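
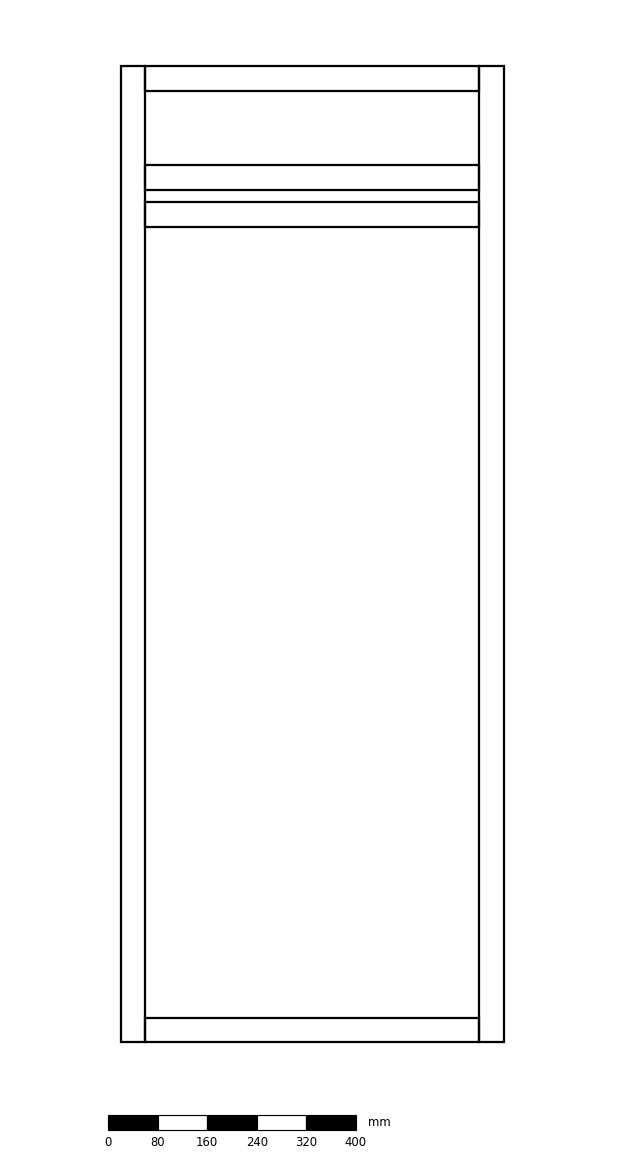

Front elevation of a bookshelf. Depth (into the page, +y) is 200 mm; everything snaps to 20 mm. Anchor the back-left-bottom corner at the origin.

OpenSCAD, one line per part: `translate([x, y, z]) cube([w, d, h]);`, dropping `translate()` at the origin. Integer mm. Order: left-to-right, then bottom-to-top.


cube([40, 200, 1580]);
translate([40, 0, 0]) cube([540, 200, 40]);
translate([40, 0, 1320]) cube([540, 200, 40]);
translate([40, 0, 1380]) cube([540, 200, 40]);
translate([40, 0, 1540]) cube([540, 200, 40]);
translate([580, 0, 0]) cube([40, 200, 1580]);


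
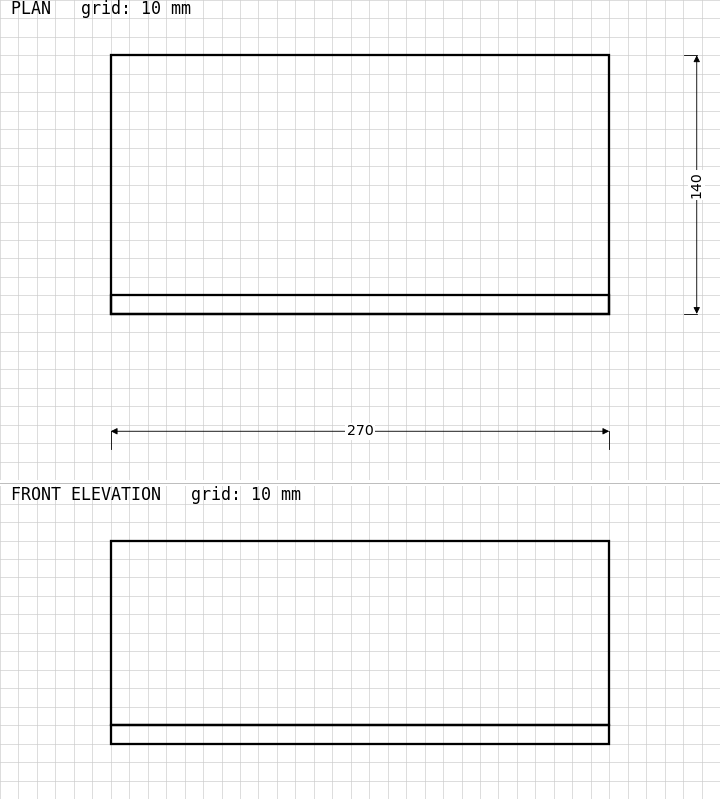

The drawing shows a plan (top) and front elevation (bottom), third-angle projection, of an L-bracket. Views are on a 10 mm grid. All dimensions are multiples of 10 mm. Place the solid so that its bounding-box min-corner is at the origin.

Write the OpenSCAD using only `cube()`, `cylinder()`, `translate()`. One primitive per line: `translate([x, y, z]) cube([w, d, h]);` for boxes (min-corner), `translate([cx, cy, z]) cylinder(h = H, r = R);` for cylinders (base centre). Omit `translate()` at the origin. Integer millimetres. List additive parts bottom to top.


cube([270, 140, 10]);
translate([0, 0, 10]) cube([270, 10, 100]);


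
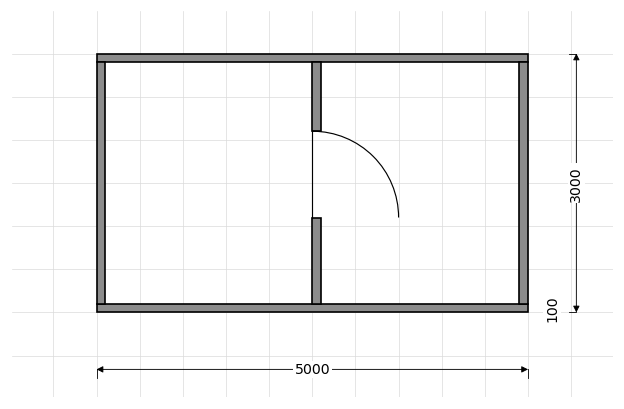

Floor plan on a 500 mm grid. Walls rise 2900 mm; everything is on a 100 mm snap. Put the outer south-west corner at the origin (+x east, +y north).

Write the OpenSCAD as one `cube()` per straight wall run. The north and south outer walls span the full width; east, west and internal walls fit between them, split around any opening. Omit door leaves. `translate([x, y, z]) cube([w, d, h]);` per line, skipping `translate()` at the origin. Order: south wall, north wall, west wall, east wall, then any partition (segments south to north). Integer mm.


cube([5000, 100, 2900]);
translate([0, 2900, 0]) cube([5000, 100, 2900]);
translate([0, 100, 0]) cube([100, 2800, 2900]);
translate([4900, 100, 0]) cube([100, 2800, 2900]);
translate([2500, 100, 0]) cube([100, 1000, 2900]);
translate([2500, 2100, 0]) cube([100, 800, 2900]);


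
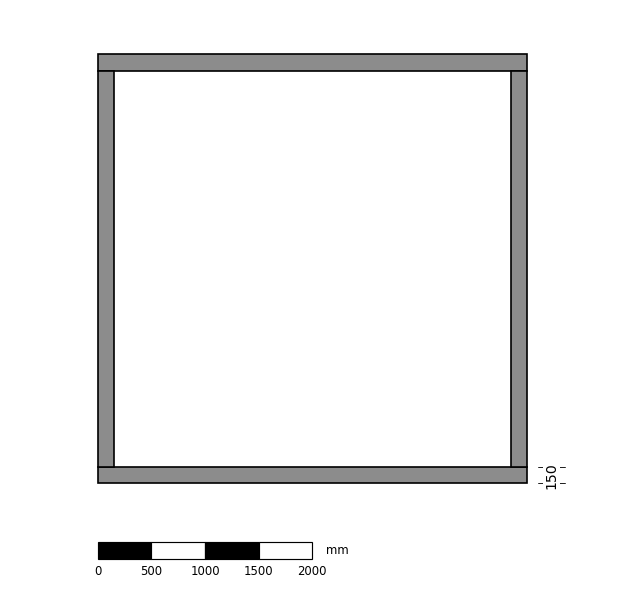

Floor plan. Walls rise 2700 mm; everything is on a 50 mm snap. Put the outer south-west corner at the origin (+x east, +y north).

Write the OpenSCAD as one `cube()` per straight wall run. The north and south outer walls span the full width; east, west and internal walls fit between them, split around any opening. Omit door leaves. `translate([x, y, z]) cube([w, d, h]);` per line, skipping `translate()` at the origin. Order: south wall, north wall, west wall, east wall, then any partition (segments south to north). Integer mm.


cube([4000, 150, 2700]);
translate([0, 3850, 0]) cube([4000, 150, 2700]);
translate([0, 150, 0]) cube([150, 3700, 2700]);
translate([3850, 150, 0]) cube([150, 3700, 2700]);


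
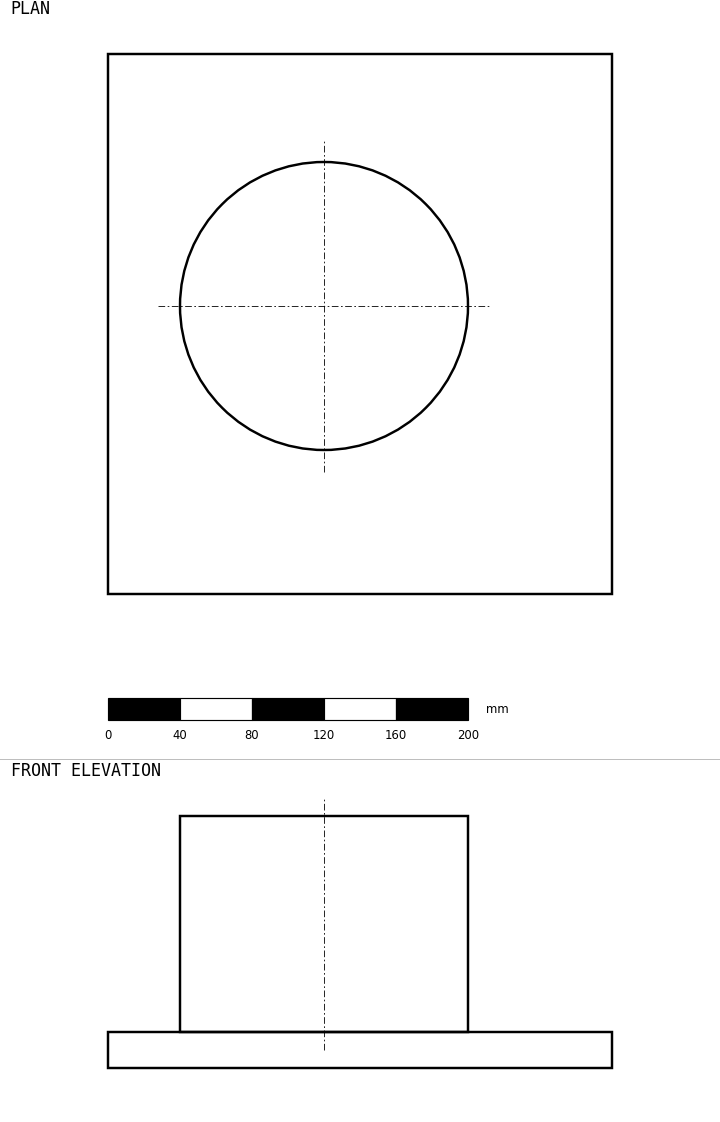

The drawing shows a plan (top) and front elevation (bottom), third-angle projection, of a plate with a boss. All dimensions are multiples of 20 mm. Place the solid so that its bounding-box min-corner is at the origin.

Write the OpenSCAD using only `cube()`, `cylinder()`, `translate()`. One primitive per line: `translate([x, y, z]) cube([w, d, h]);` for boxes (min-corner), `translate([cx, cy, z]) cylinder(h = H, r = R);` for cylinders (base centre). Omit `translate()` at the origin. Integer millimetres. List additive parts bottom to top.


cube([280, 300, 20]);
translate([120, 160, 20]) cylinder(h = 120, r = 80);


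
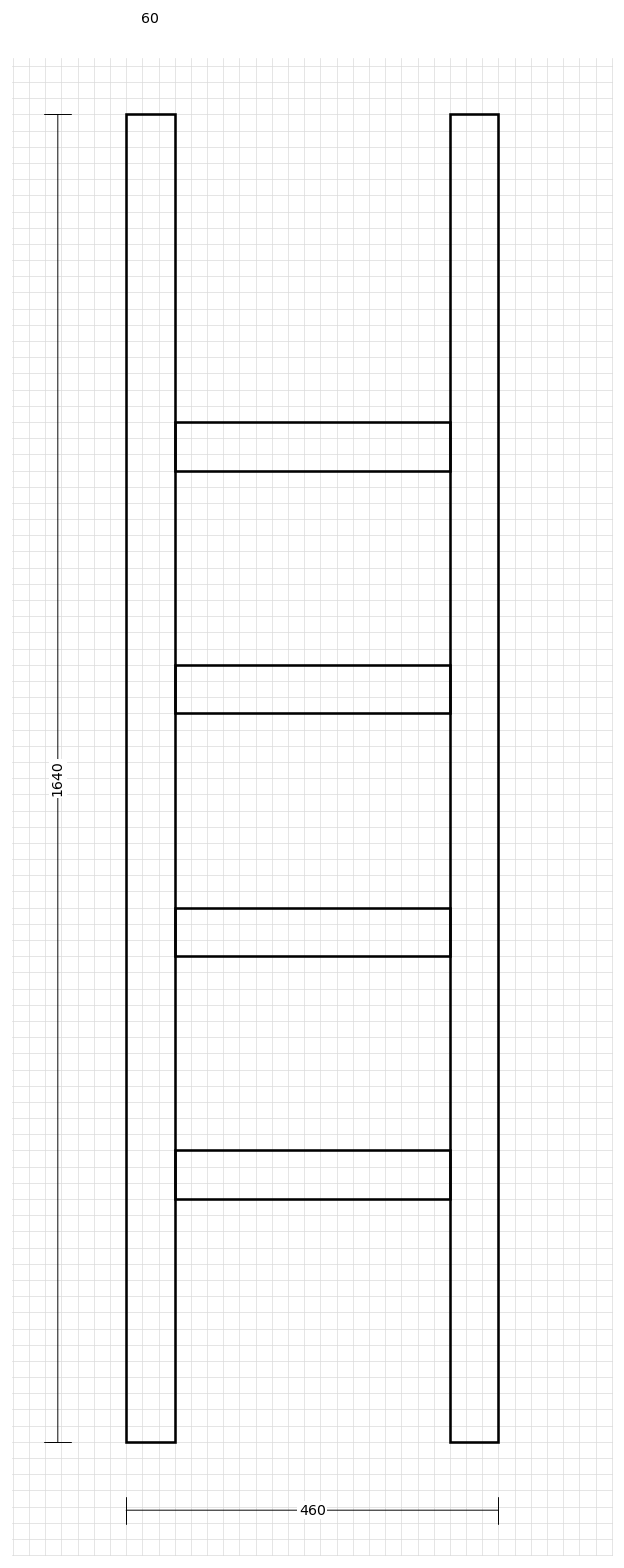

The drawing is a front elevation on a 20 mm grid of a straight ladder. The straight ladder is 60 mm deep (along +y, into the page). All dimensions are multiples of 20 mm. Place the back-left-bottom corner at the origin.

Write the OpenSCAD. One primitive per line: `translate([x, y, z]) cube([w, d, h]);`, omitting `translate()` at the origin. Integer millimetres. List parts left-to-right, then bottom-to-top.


cube([60, 60, 1640]);
translate([60, 0, 300]) cube([340, 60, 60]);
translate([60, 0, 600]) cube([340, 60, 60]);
translate([60, 0, 900]) cube([340, 60, 60]);
translate([60, 0, 1200]) cube([340, 60, 60]);
translate([400, 0, 0]) cube([60, 60, 1640]);


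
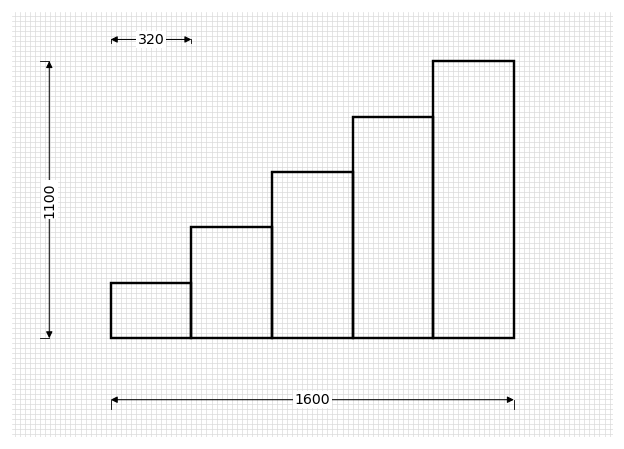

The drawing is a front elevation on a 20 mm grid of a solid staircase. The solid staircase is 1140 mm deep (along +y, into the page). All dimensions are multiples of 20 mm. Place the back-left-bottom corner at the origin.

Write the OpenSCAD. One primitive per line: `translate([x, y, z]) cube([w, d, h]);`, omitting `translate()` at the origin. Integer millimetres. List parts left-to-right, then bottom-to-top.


cube([320, 1140, 220]);
translate([320, 0, 0]) cube([320, 1140, 440]);
translate([640, 0, 0]) cube([320, 1140, 660]);
translate([960, 0, 0]) cube([320, 1140, 880]);
translate([1280, 0, 0]) cube([320, 1140, 1100]);


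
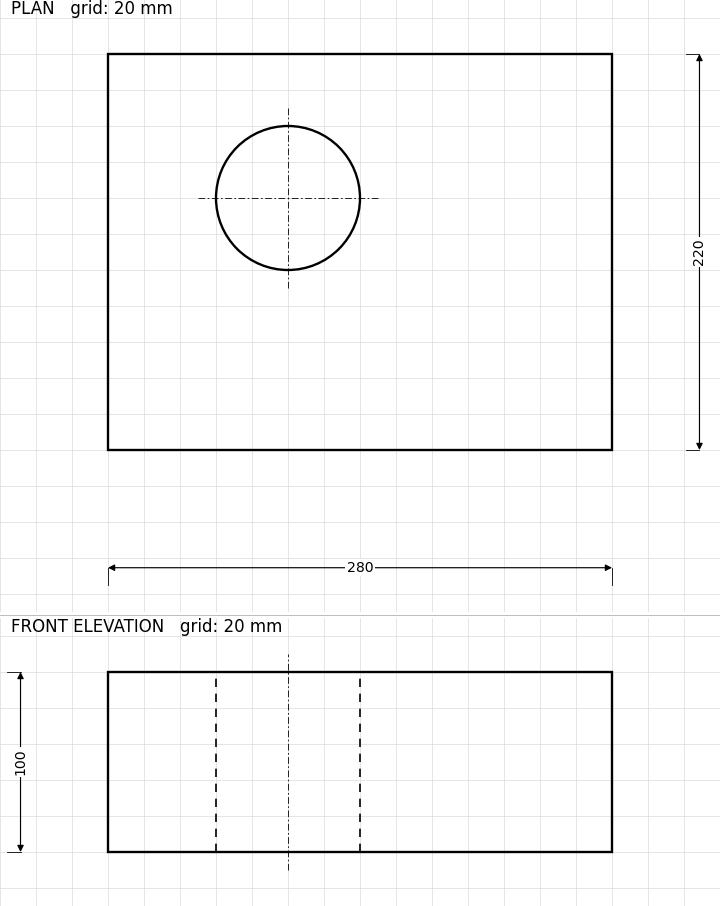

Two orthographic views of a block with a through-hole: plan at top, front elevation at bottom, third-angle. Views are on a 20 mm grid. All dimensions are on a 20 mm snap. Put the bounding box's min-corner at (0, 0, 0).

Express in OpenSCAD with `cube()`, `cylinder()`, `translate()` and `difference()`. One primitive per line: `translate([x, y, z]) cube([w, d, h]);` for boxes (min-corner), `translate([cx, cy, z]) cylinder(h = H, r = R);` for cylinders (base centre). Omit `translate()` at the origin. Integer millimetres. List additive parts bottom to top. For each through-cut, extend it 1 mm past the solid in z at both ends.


difference() {
  cube([280, 220, 100]);
  translate([100, 140, -1]) cylinder(h = 102, r = 40);
}


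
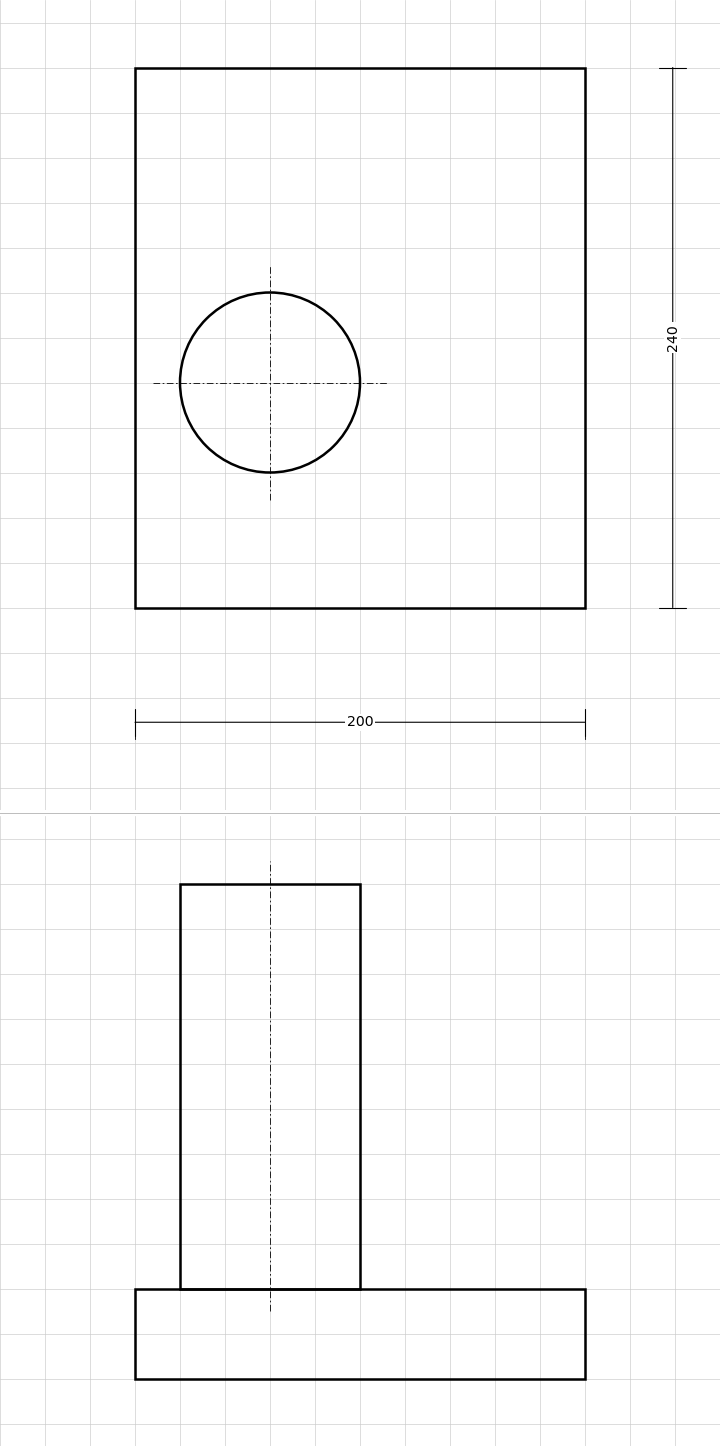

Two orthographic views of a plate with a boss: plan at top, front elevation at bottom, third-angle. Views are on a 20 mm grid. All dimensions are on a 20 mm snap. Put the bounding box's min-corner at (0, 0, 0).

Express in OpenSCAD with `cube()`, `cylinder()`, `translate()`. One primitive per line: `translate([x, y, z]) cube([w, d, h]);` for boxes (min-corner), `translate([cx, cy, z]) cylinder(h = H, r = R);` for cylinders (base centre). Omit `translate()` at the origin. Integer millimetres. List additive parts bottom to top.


cube([200, 240, 40]);
translate([60, 100, 40]) cylinder(h = 180, r = 40);


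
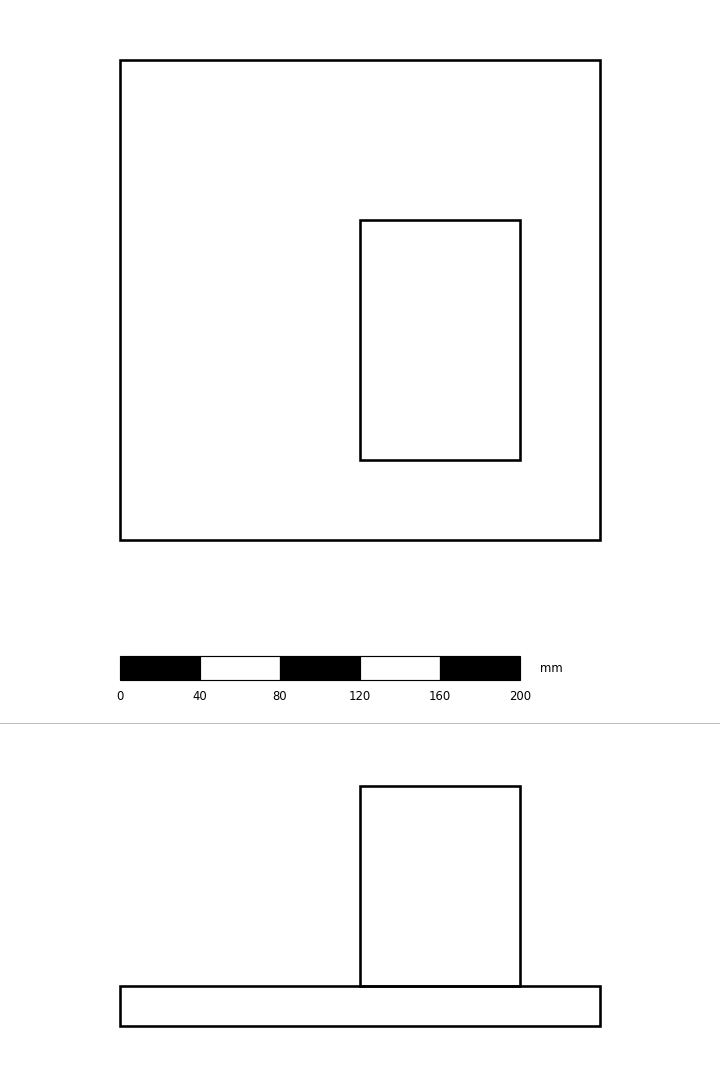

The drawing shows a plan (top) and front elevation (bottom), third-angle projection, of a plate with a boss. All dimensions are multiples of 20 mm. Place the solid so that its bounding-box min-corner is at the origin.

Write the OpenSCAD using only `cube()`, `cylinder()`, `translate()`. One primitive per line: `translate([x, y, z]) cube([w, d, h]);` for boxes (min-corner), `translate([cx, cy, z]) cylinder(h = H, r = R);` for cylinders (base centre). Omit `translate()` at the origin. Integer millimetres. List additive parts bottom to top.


cube([240, 240, 20]);
translate([120, 40, 20]) cube([80, 120, 100]);


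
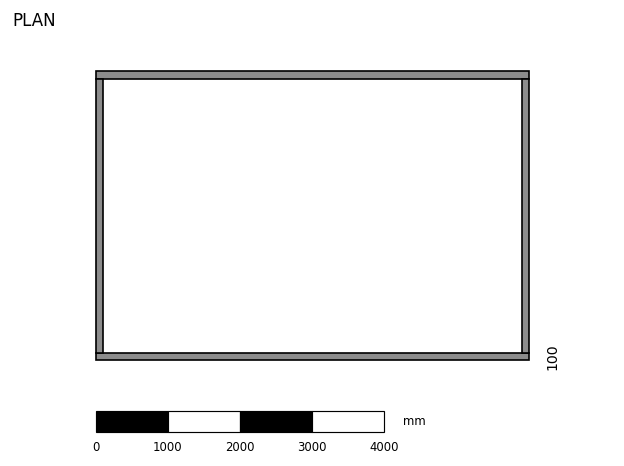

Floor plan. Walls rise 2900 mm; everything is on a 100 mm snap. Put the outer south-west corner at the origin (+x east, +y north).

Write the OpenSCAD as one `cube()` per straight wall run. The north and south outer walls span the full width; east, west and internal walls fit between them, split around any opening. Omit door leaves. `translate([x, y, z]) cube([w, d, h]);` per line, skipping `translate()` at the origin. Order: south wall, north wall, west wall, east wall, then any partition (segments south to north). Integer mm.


cube([6000, 100, 2900]);
translate([0, 3900, 0]) cube([6000, 100, 2900]);
translate([0, 100, 0]) cube([100, 3800, 2900]);
translate([5900, 100, 0]) cube([100, 3800, 2900]);


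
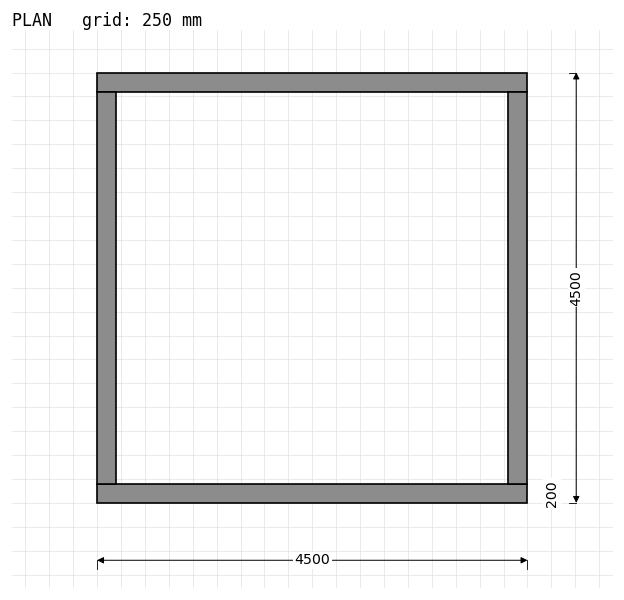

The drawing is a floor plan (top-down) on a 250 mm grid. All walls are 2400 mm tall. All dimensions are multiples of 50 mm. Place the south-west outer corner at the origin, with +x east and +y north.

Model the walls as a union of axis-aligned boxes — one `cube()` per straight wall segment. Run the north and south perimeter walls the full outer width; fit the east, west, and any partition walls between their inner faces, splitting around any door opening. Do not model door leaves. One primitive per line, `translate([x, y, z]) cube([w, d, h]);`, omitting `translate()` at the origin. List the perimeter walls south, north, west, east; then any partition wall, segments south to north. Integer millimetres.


cube([4500, 200, 2400]);
translate([0, 4300, 0]) cube([4500, 200, 2400]);
translate([0, 200, 0]) cube([200, 4100, 2400]);
translate([4300, 200, 0]) cube([200, 4100, 2400]);


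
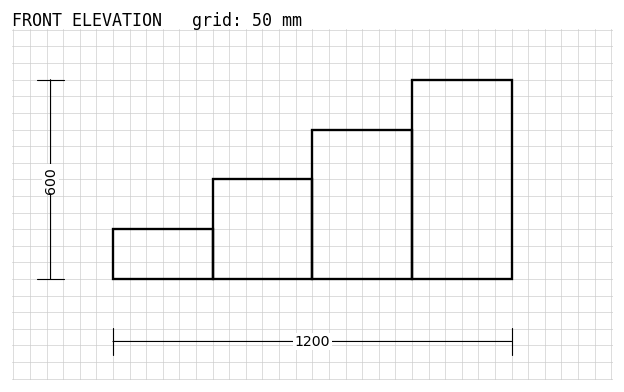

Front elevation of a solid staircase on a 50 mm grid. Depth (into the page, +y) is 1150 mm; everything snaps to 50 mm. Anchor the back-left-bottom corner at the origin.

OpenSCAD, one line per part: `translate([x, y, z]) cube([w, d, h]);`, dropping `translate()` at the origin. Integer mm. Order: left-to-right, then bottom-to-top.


cube([300, 1150, 150]);
translate([300, 0, 0]) cube([300, 1150, 300]);
translate([600, 0, 0]) cube([300, 1150, 450]);
translate([900, 0, 0]) cube([300, 1150, 600]);


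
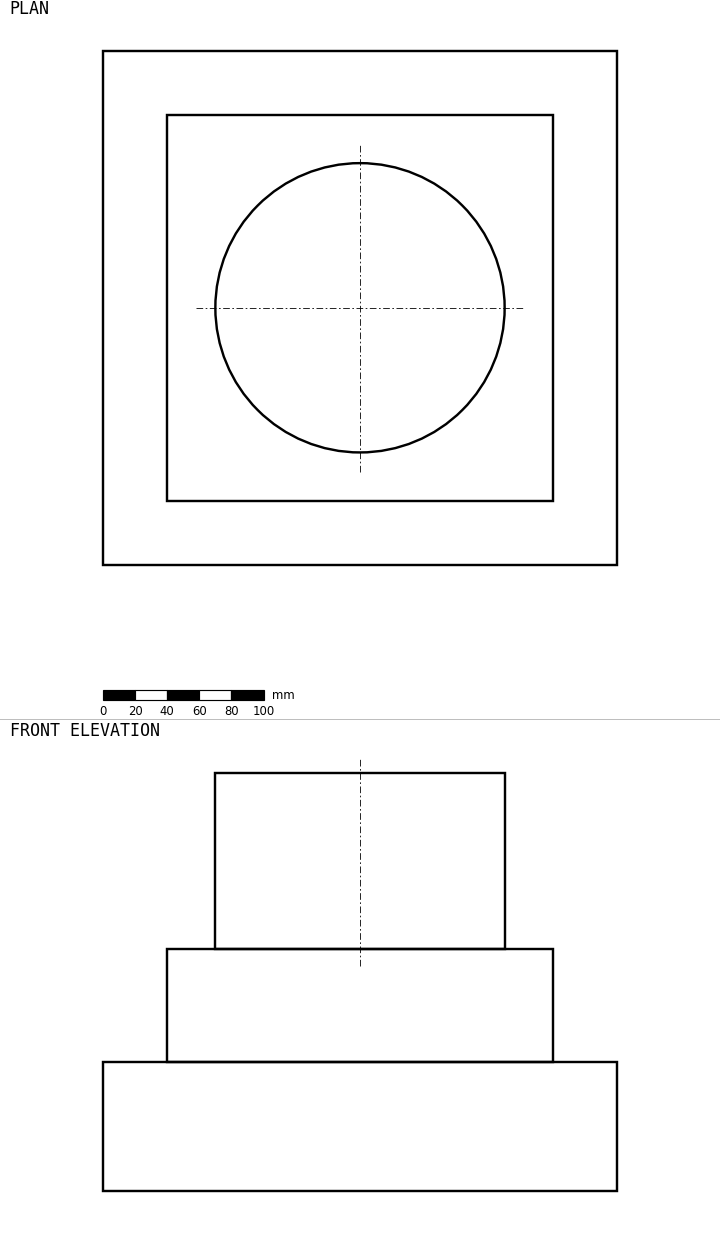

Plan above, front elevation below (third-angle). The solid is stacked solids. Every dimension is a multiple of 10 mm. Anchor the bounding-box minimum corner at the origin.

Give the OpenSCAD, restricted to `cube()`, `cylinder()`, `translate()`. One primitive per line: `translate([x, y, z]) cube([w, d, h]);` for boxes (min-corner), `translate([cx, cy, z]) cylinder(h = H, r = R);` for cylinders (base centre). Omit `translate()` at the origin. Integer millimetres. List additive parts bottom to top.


cube([320, 320, 80]);
translate([40, 40, 80]) cube([240, 240, 70]);
translate([160, 160, 150]) cylinder(h = 110, r = 90);


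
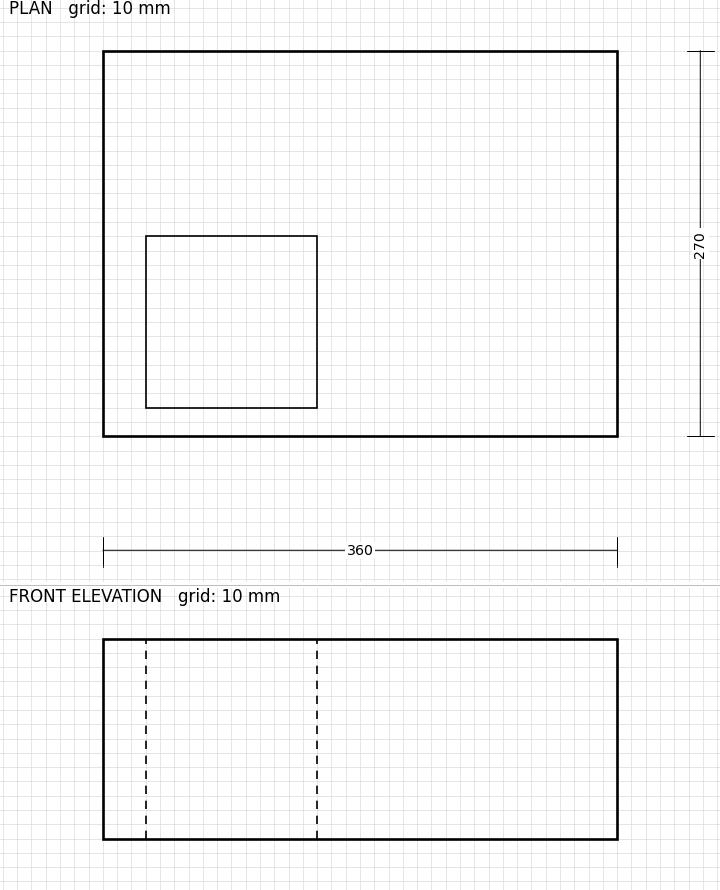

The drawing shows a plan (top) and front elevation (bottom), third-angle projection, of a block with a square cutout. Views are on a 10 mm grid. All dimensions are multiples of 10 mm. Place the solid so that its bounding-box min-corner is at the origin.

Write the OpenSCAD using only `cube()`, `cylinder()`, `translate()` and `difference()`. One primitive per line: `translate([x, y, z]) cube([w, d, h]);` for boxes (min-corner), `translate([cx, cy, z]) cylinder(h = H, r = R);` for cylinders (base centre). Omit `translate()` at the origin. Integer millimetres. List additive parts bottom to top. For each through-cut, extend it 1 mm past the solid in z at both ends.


difference() {
  cube([360, 270, 140]);
  translate([30, 20, -1]) cube([120, 120, 142]);
}


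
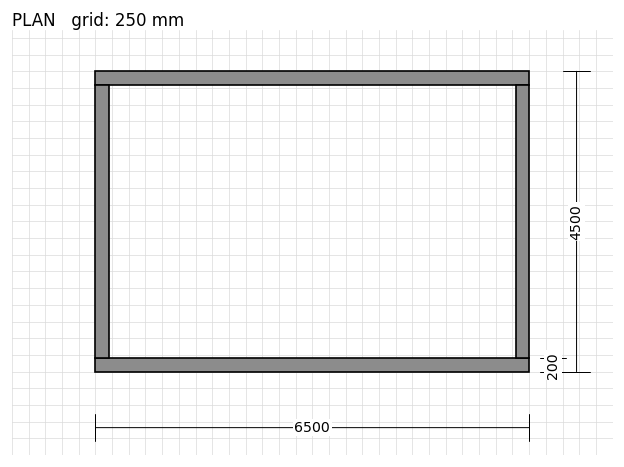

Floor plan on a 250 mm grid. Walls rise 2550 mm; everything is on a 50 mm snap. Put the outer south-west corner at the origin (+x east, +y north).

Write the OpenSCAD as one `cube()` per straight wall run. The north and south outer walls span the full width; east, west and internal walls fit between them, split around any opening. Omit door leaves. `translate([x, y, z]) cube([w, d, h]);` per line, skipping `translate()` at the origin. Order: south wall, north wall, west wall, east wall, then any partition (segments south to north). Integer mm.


cube([6500, 200, 2550]);
translate([0, 4300, 0]) cube([6500, 200, 2550]);
translate([0, 200, 0]) cube([200, 4100, 2550]);
translate([6300, 200, 0]) cube([200, 4100, 2550]);


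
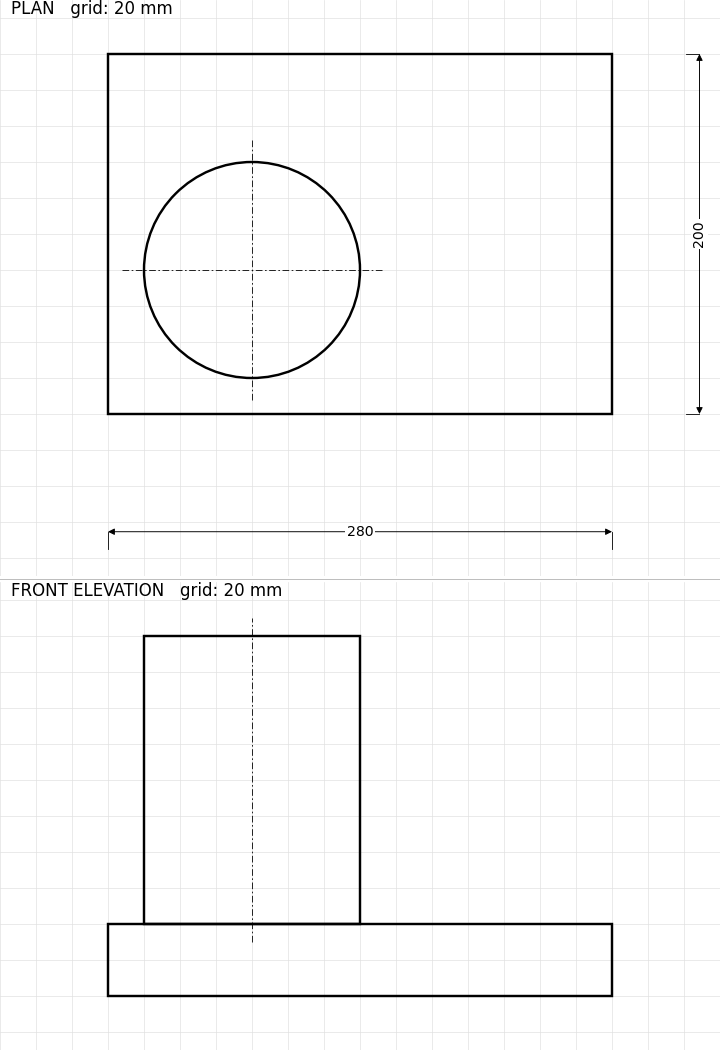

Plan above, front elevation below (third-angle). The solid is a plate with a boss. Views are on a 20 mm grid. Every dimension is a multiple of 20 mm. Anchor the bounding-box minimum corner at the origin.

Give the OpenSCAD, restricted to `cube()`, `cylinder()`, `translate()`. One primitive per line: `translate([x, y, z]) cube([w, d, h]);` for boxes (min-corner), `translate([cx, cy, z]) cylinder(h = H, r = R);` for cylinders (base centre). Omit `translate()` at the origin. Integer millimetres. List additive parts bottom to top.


cube([280, 200, 40]);
translate([80, 80, 40]) cylinder(h = 160, r = 60);


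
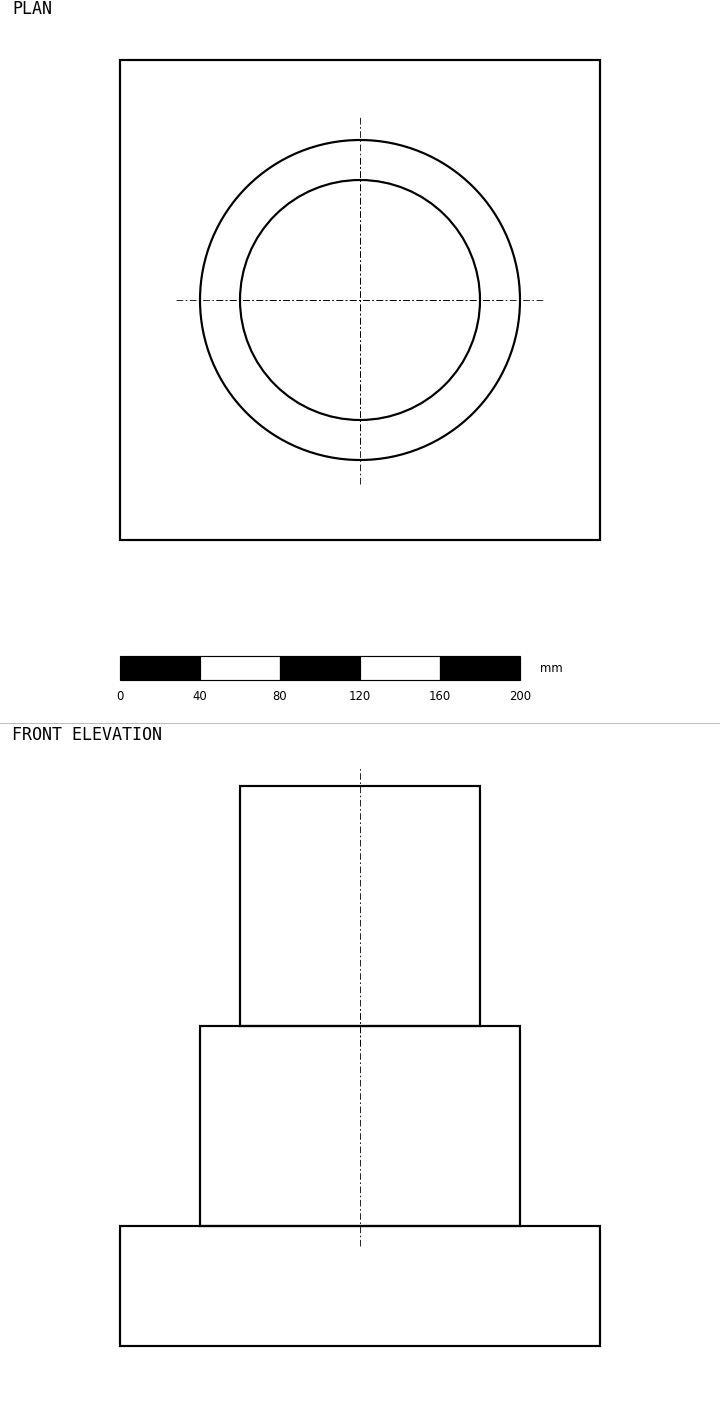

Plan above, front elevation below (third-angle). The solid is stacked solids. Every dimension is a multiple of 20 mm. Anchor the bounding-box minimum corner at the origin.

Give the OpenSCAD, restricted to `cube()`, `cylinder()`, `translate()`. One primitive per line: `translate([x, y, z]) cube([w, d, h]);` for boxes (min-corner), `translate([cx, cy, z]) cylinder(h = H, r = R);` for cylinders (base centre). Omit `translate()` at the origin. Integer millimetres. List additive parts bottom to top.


cube([240, 240, 60]);
translate([120, 120, 60]) cylinder(h = 100, r = 80);
translate([120, 120, 160]) cylinder(h = 120, r = 60);


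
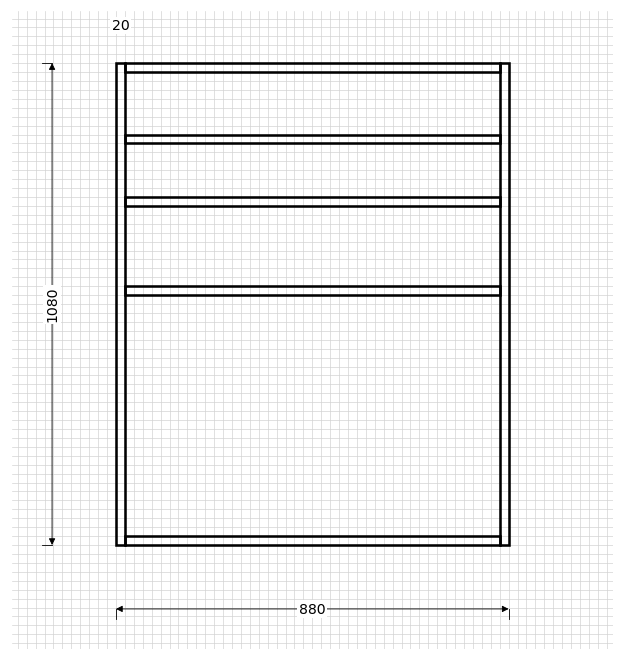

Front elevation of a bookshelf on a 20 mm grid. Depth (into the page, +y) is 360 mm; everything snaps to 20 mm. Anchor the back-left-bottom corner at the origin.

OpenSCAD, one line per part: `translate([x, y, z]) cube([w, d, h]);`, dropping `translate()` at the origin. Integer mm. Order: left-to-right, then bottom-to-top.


cube([20, 360, 1080]);
translate([20, 0, 0]) cube([840, 360, 20]);
translate([20, 0, 560]) cube([840, 360, 20]);
translate([20, 0, 760]) cube([840, 360, 20]);
translate([20, 0, 900]) cube([840, 360, 20]);
translate([20, 0, 1060]) cube([840, 360, 20]);
translate([860, 0, 0]) cube([20, 360, 1080]);


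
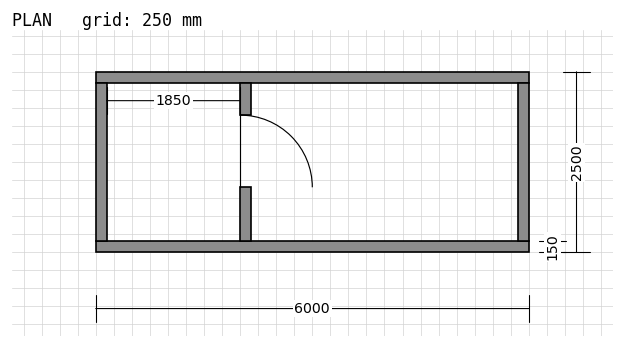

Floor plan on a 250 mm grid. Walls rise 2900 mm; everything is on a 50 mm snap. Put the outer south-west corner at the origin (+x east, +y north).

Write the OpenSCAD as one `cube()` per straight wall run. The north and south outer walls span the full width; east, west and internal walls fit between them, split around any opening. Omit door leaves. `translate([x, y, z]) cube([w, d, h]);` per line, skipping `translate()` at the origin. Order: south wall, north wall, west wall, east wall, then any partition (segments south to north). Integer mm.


cube([6000, 150, 2900]);
translate([0, 2350, 0]) cube([6000, 150, 2900]);
translate([0, 150, 0]) cube([150, 2200, 2900]);
translate([5850, 150, 0]) cube([150, 2200, 2900]);
translate([2000, 150, 0]) cube([150, 750, 2900]);
translate([2000, 1900, 0]) cube([150, 450, 2900]);


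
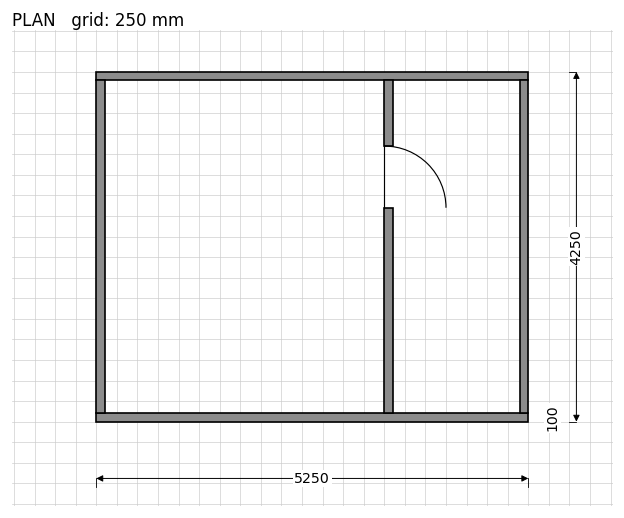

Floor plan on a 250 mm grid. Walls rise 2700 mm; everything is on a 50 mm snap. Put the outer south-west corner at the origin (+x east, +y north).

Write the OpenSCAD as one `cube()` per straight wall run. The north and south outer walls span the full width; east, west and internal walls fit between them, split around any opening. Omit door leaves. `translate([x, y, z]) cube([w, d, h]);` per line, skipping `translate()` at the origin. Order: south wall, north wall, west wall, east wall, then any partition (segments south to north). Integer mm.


cube([5250, 100, 2700]);
translate([0, 4150, 0]) cube([5250, 100, 2700]);
translate([0, 100, 0]) cube([100, 4050, 2700]);
translate([5150, 100, 0]) cube([100, 4050, 2700]);
translate([3500, 100, 0]) cube([100, 2500, 2700]);
translate([3500, 3350, 0]) cube([100, 800, 2700]);


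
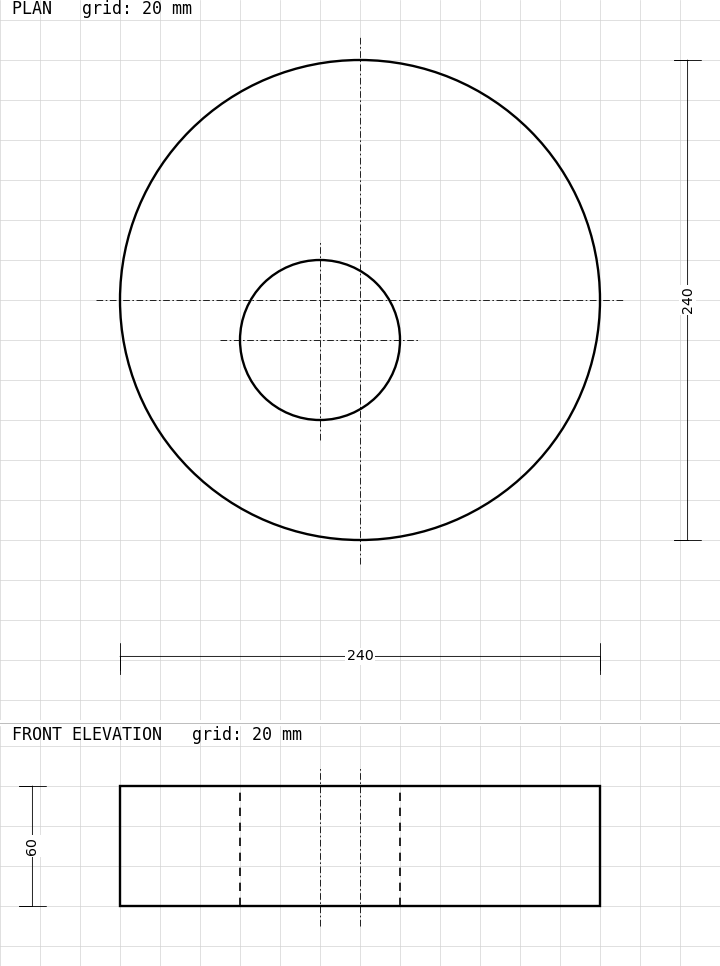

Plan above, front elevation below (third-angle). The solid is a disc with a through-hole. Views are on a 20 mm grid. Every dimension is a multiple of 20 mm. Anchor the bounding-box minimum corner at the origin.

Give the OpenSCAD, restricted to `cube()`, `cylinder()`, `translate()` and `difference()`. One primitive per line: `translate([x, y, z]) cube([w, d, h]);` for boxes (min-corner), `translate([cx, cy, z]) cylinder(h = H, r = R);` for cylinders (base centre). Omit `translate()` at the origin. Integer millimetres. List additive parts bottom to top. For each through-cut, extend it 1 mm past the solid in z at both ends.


difference() {
  translate([120, 120, 0]) cylinder(h = 60, r = 120);
  translate([100, 100, -1]) cylinder(h = 62, r = 40);
}


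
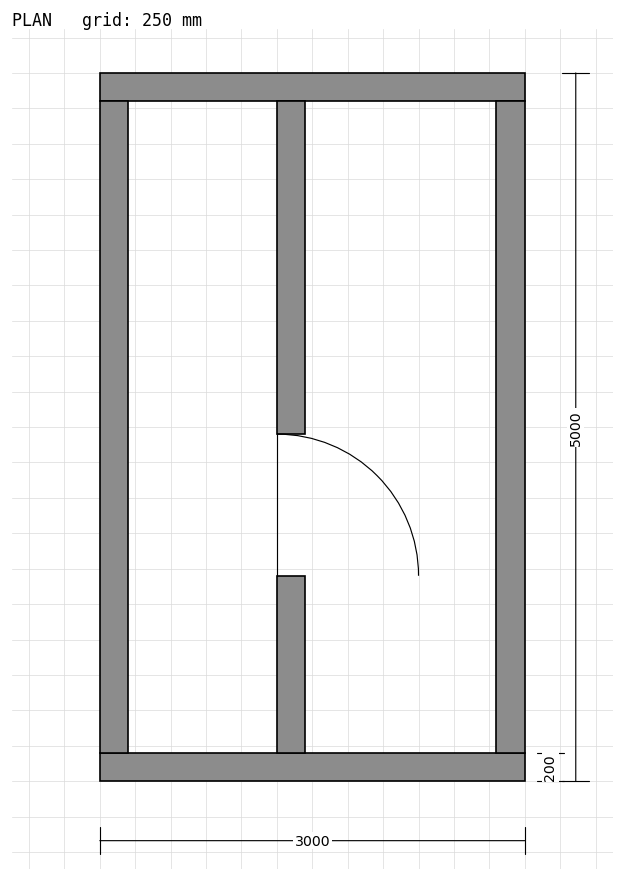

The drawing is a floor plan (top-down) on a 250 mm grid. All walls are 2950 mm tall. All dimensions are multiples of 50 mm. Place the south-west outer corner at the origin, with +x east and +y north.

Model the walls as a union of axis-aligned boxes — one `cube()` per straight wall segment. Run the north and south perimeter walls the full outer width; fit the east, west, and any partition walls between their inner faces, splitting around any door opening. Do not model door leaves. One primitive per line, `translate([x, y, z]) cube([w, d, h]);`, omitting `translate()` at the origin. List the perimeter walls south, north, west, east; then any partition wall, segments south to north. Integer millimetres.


cube([3000, 200, 2950]);
translate([0, 4800, 0]) cube([3000, 200, 2950]);
translate([0, 200, 0]) cube([200, 4600, 2950]);
translate([2800, 200, 0]) cube([200, 4600, 2950]);
translate([1250, 200, 0]) cube([200, 1250, 2950]);
translate([1250, 2450, 0]) cube([200, 2350, 2950]);


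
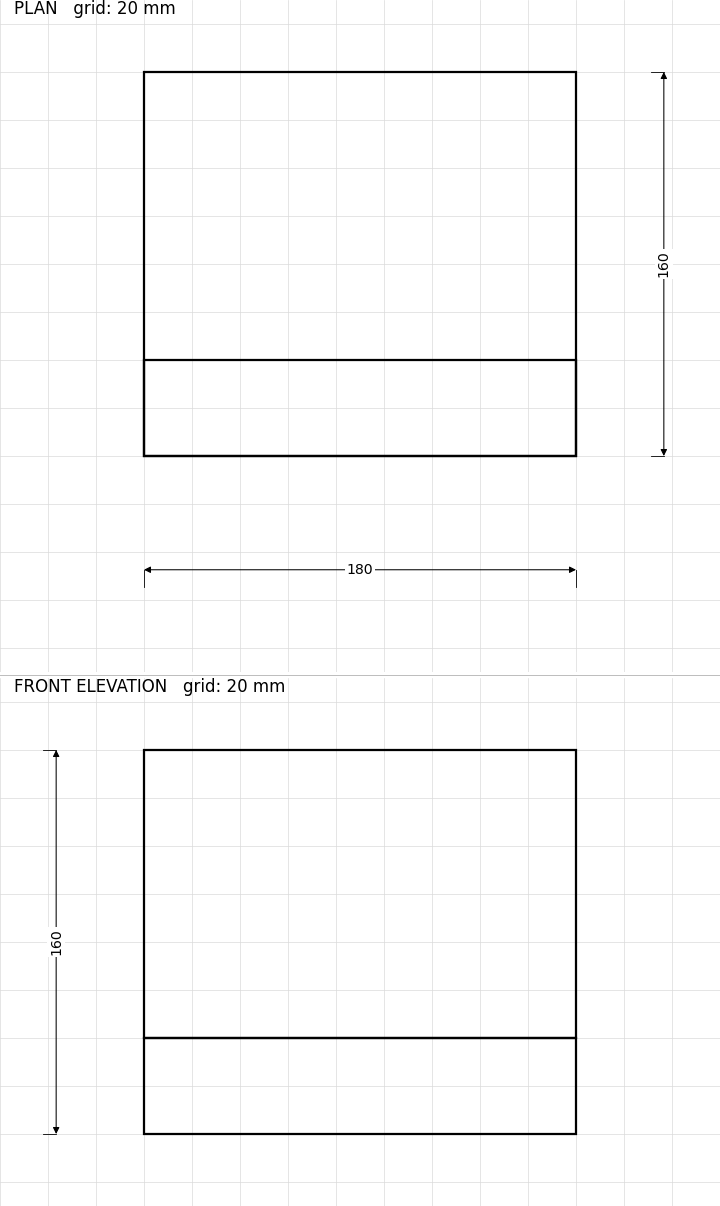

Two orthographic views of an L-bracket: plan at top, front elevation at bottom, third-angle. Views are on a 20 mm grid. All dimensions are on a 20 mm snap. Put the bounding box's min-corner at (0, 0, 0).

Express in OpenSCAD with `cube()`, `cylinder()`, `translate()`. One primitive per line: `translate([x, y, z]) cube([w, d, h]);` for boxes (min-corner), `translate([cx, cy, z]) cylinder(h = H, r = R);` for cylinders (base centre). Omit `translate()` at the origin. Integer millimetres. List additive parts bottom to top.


cube([180, 160, 40]);
translate([0, 0, 40]) cube([180, 40, 120]);


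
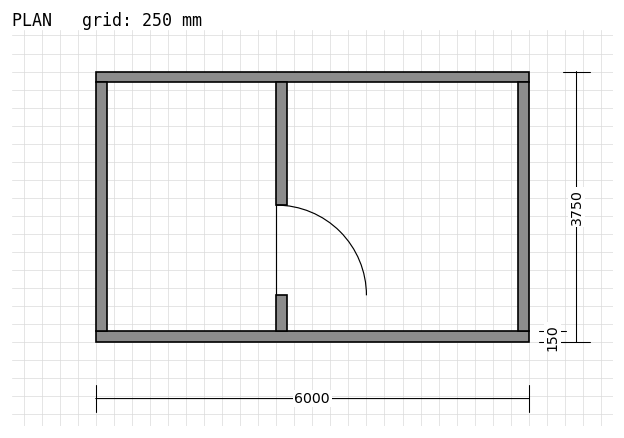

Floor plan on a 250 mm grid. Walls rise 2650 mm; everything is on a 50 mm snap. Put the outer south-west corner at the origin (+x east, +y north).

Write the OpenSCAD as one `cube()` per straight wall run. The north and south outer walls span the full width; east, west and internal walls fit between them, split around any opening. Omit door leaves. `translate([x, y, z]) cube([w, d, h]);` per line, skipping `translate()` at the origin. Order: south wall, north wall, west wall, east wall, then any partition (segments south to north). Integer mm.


cube([6000, 150, 2650]);
translate([0, 3600, 0]) cube([6000, 150, 2650]);
translate([0, 150, 0]) cube([150, 3450, 2650]);
translate([5850, 150, 0]) cube([150, 3450, 2650]);
translate([2500, 150, 0]) cube([150, 500, 2650]);
translate([2500, 1900, 0]) cube([150, 1700, 2650]);


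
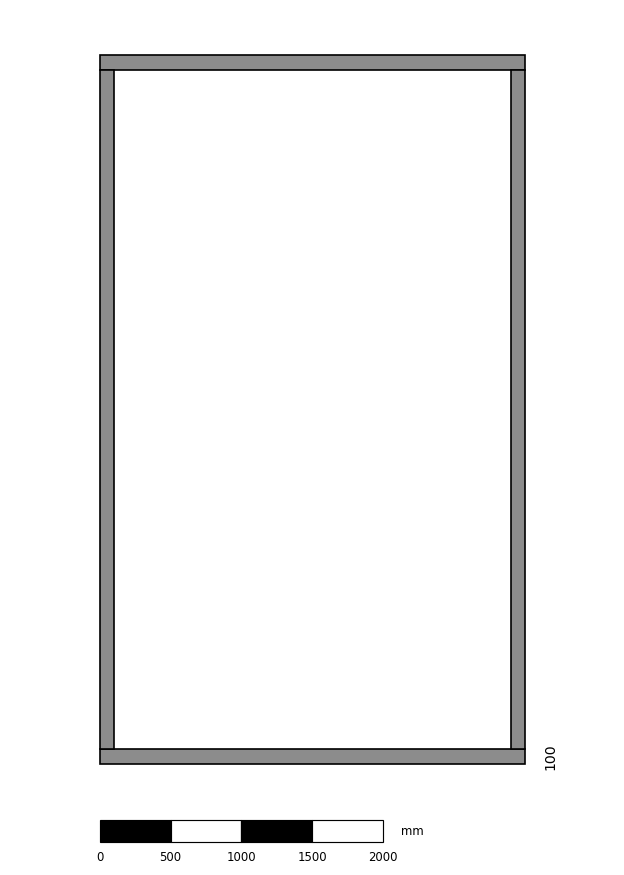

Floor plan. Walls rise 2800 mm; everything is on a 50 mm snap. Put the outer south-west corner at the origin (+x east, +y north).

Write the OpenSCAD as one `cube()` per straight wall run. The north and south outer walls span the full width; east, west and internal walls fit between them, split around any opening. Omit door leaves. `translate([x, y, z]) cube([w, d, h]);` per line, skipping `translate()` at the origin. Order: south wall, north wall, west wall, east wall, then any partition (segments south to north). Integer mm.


cube([3000, 100, 2800]);
translate([0, 4900, 0]) cube([3000, 100, 2800]);
translate([0, 100, 0]) cube([100, 4800, 2800]);
translate([2900, 100, 0]) cube([100, 4800, 2800]);


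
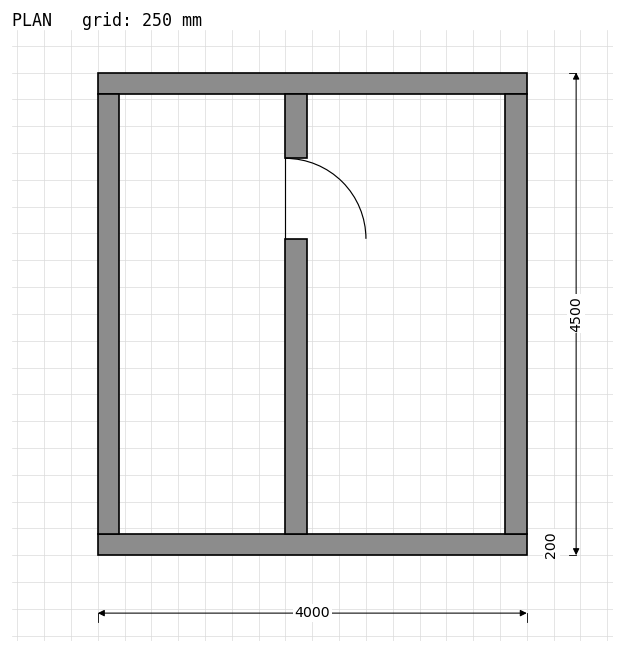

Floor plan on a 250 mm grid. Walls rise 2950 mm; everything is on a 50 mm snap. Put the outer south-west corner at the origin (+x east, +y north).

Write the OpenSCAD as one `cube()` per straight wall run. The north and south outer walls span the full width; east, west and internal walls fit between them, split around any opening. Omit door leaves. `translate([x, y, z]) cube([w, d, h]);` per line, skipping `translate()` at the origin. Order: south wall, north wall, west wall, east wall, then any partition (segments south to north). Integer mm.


cube([4000, 200, 2950]);
translate([0, 4300, 0]) cube([4000, 200, 2950]);
translate([0, 200, 0]) cube([200, 4100, 2950]);
translate([3800, 200, 0]) cube([200, 4100, 2950]);
translate([1750, 200, 0]) cube([200, 2750, 2950]);
translate([1750, 3700, 0]) cube([200, 600, 2950]);


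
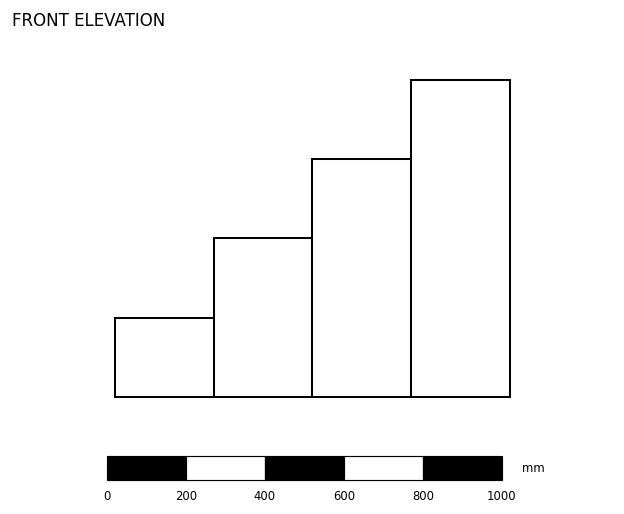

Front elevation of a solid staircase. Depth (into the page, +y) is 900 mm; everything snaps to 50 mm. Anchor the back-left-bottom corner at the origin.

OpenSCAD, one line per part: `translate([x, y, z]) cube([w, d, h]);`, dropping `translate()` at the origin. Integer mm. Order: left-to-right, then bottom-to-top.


cube([250, 900, 200]);
translate([250, 0, 0]) cube([250, 900, 400]);
translate([500, 0, 0]) cube([250, 900, 600]);
translate([750, 0, 0]) cube([250, 900, 800]);


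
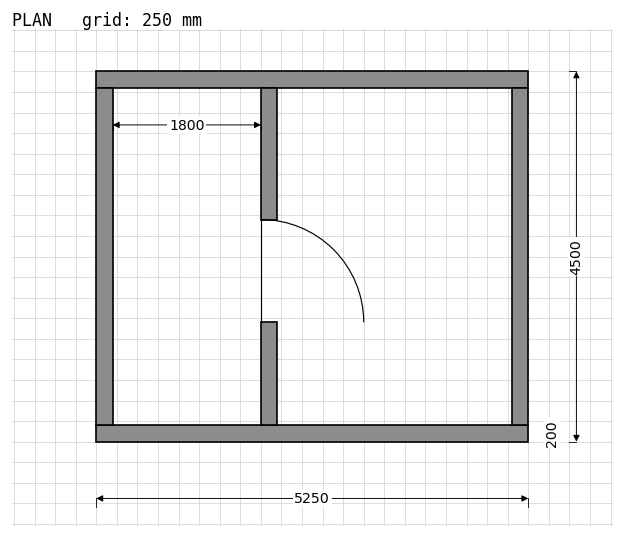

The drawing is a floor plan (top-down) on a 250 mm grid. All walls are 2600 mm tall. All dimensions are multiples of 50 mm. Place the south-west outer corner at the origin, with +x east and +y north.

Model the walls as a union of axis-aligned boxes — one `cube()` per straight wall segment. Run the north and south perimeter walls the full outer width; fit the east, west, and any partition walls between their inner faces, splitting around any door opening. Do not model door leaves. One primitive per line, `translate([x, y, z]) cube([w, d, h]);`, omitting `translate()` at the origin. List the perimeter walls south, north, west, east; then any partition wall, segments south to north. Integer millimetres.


cube([5250, 200, 2600]);
translate([0, 4300, 0]) cube([5250, 200, 2600]);
translate([0, 200, 0]) cube([200, 4100, 2600]);
translate([5050, 200, 0]) cube([200, 4100, 2600]);
translate([2000, 200, 0]) cube([200, 1250, 2600]);
translate([2000, 2700, 0]) cube([200, 1600, 2600]);


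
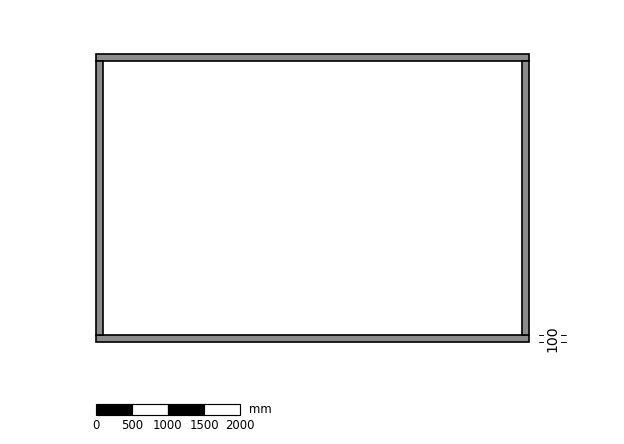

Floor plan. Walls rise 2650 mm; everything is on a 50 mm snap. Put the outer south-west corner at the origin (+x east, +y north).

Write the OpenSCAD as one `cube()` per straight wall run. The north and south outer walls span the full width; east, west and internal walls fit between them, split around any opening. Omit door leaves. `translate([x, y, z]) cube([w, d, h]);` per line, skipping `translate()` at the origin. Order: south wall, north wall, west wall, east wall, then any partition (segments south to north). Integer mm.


cube([6000, 100, 2650]);
translate([0, 3900, 0]) cube([6000, 100, 2650]);
translate([0, 100, 0]) cube([100, 3800, 2650]);
translate([5900, 100, 0]) cube([100, 3800, 2650]);


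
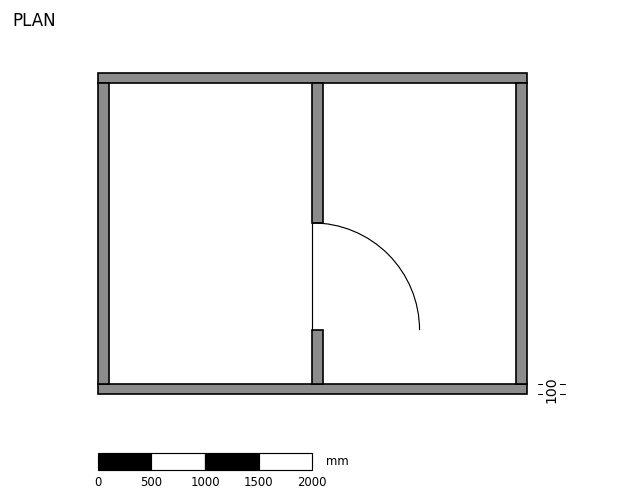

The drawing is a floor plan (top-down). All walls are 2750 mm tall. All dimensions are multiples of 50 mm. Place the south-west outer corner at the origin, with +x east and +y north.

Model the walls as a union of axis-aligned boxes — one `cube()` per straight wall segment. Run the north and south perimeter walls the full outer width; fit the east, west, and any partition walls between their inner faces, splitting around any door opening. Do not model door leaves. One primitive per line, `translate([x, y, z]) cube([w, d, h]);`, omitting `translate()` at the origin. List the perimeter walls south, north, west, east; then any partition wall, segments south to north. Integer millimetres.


cube([4000, 100, 2750]);
translate([0, 2900, 0]) cube([4000, 100, 2750]);
translate([0, 100, 0]) cube([100, 2800, 2750]);
translate([3900, 100, 0]) cube([100, 2800, 2750]);
translate([2000, 100, 0]) cube([100, 500, 2750]);
translate([2000, 1600, 0]) cube([100, 1300, 2750]);


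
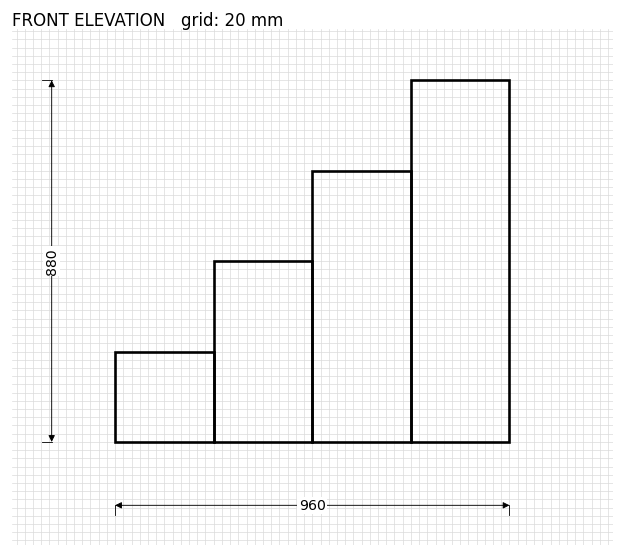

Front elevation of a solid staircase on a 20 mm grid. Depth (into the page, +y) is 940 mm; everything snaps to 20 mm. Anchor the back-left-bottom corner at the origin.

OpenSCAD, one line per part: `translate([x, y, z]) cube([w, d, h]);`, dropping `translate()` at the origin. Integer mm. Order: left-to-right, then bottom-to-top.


cube([240, 940, 220]);
translate([240, 0, 0]) cube([240, 940, 440]);
translate([480, 0, 0]) cube([240, 940, 660]);
translate([720, 0, 0]) cube([240, 940, 880]);


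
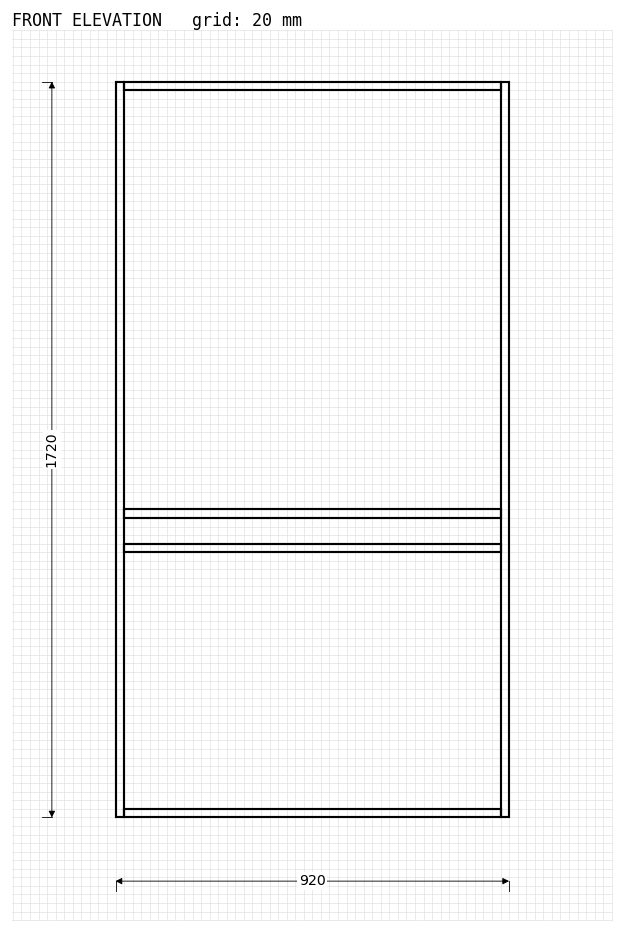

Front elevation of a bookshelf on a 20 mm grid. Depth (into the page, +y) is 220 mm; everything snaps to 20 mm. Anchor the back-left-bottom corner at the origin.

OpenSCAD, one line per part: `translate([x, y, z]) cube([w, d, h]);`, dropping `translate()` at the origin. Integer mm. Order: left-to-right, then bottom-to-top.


cube([20, 220, 1720]);
translate([20, 0, 0]) cube([880, 220, 20]);
translate([20, 0, 620]) cube([880, 220, 20]);
translate([20, 0, 700]) cube([880, 220, 20]);
translate([20, 0, 1700]) cube([880, 220, 20]);
translate([900, 0, 0]) cube([20, 220, 1720]);


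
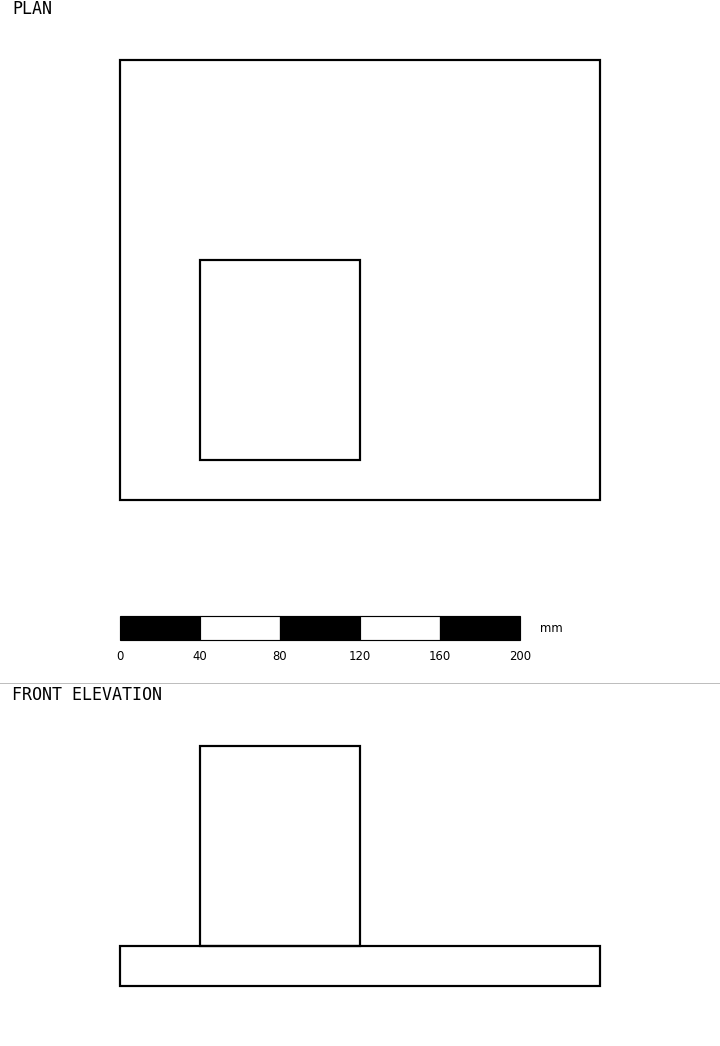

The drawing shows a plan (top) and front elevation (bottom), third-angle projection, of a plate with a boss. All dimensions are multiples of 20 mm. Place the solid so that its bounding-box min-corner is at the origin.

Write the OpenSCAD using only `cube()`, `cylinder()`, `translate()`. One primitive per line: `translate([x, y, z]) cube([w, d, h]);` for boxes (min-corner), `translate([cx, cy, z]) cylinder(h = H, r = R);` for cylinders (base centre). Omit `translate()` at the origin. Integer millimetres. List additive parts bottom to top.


cube([240, 220, 20]);
translate([40, 20, 20]) cube([80, 100, 100]);


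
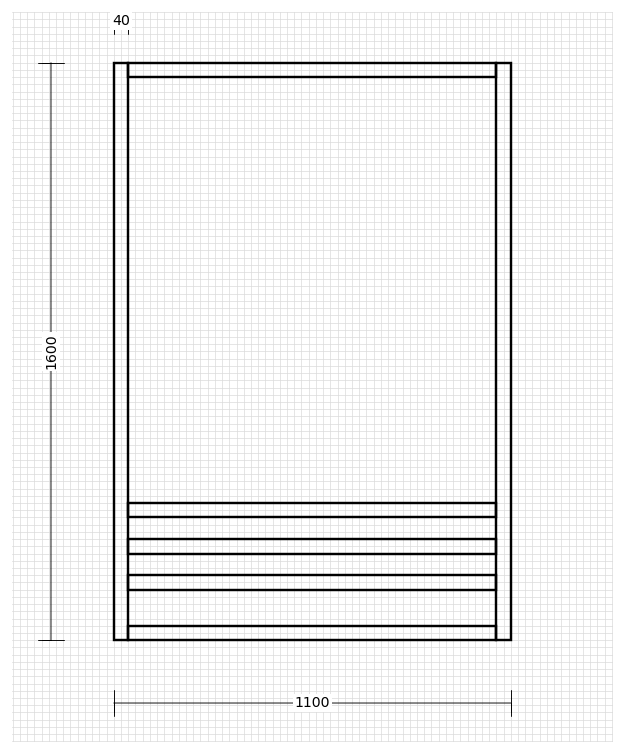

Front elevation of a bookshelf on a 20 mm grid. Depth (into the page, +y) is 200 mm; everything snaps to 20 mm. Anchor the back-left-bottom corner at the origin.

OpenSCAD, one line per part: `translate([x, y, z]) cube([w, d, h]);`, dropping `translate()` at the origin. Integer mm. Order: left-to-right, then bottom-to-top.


cube([40, 200, 1600]);
translate([40, 0, 0]) cube([1020, 200, 40]);
translate([40, 0, 140]) cube([1020, 200, 40]);
translate([40, 0, 240]) cube([1020, 200, 40]);
translate([40, 0, 340]) cube([1020, 200, 40]);
translate([40, 0, 1560]) cube([1020, 200, 40]);
translate([1060, 0, 0]) cube([40, 200, 1600]);


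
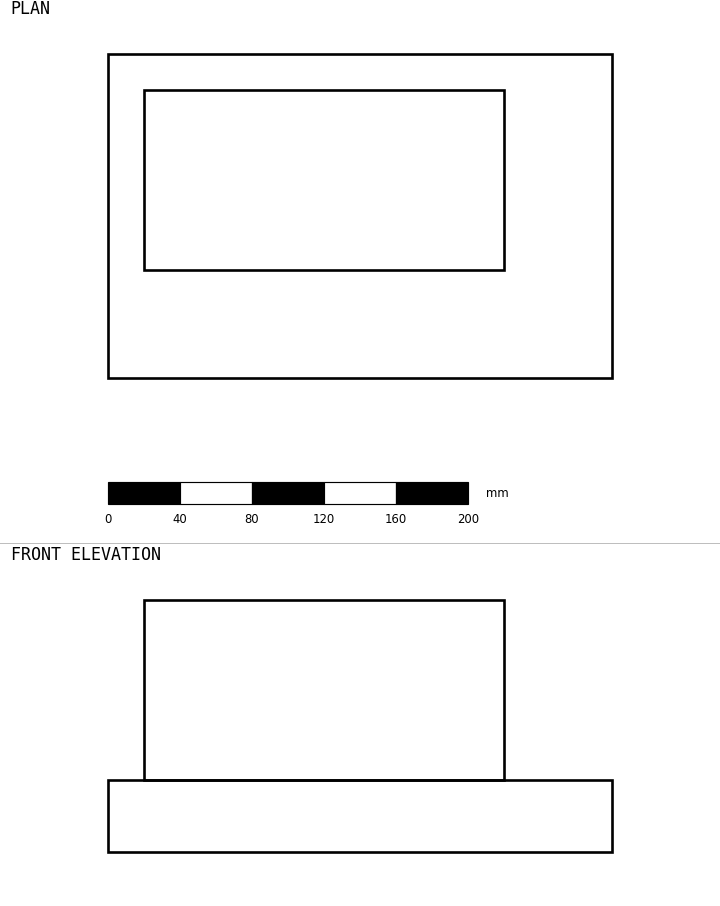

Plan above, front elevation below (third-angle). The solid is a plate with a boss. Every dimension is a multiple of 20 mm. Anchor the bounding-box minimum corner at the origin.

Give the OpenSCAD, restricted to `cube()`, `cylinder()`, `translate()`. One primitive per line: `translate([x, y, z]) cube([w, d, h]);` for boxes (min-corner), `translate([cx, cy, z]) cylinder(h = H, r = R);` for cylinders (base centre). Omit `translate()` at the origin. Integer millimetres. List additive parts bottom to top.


cube([280, 180, 40]);
translate([20, 60, 40]) cube([200, 100, 100]);


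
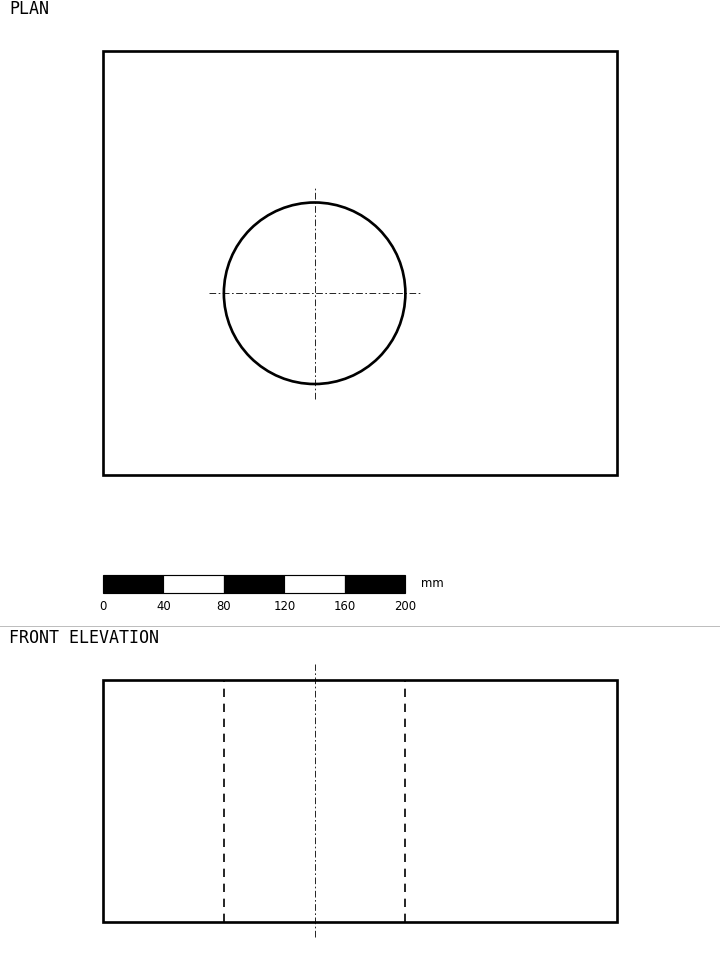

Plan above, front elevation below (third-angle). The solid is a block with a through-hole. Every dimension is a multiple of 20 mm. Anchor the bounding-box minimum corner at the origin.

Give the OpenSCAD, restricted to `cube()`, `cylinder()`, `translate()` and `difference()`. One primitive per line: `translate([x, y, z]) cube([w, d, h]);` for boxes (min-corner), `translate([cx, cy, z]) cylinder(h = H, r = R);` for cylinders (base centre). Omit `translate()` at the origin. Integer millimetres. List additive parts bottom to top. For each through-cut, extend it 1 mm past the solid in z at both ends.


difference() {
  cube([340, 280, 160]);
  translate([140, 120, -1]) cylinder(h = 162, r = 60);
}


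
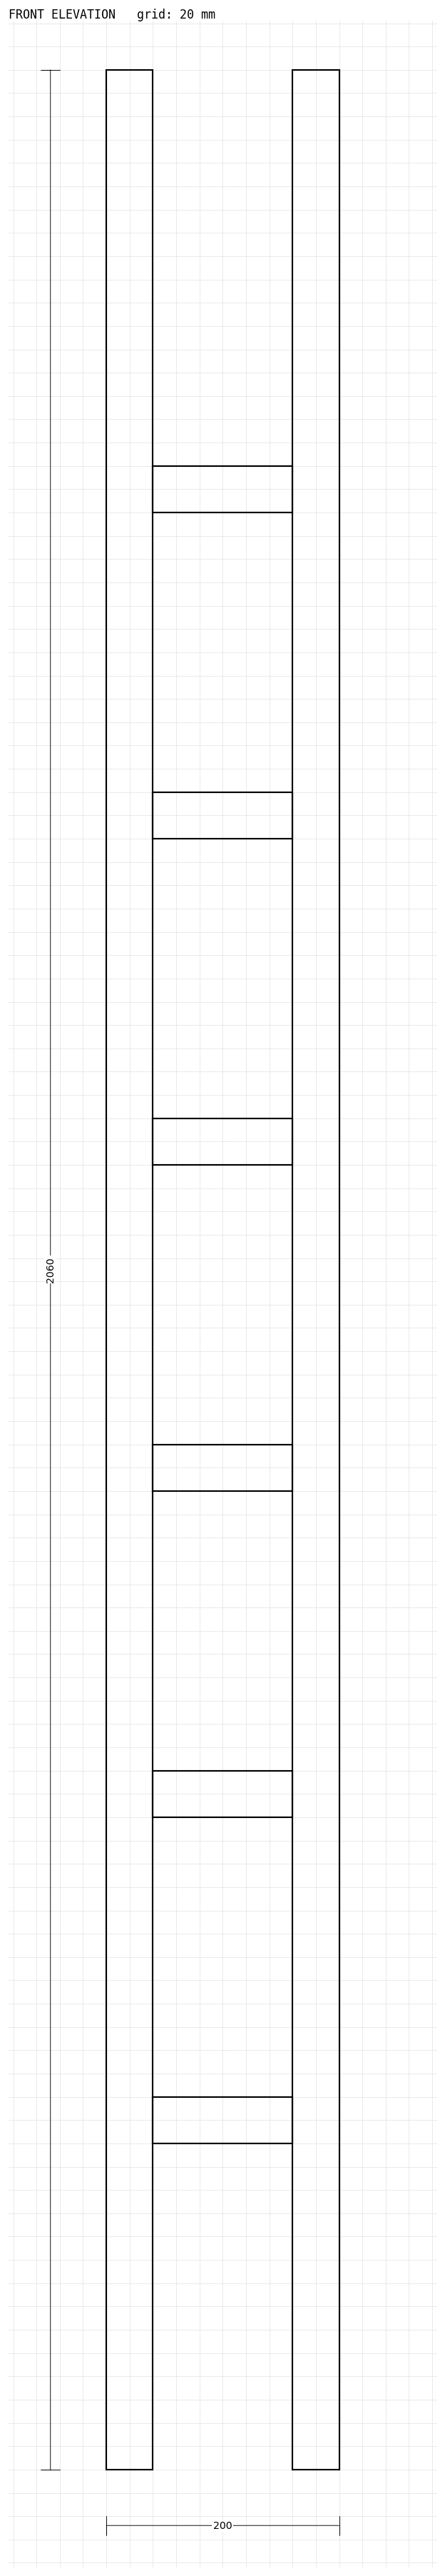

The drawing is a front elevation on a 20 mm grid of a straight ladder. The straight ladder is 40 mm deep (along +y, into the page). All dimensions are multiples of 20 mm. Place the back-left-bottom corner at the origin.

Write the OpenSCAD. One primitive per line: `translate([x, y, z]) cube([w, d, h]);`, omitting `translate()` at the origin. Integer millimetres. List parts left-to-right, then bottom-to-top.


cube([40, 40, 2060]);
translate([40, 0, 280]) cube([120, 40, 40]);
translate([40, 0, 560]) cube([120, 40, 40]);
translate([40, 0, 840]) cube([120, 40, 40]);
translate([40, 0, 1120]) cube([120, 40, 40]);
translate([40, 0, 1400]) cube([120, 40, 40]);
translate([40, 0, 1680]) cube([120, 40, 40]);
translate([160, 0, 0]) cube([40, 40, 2060]);


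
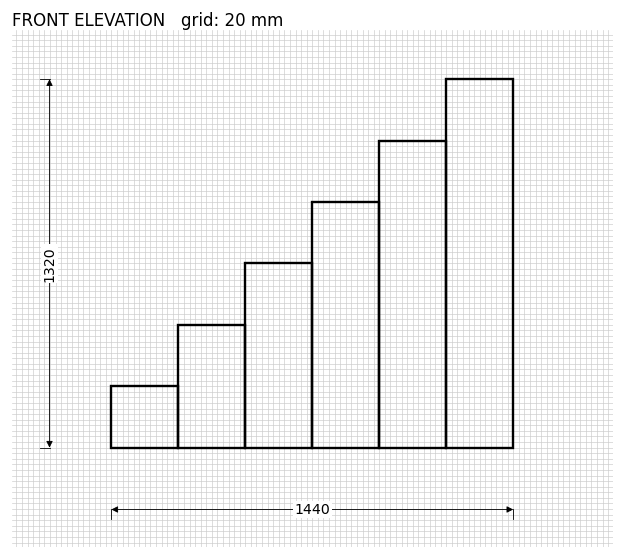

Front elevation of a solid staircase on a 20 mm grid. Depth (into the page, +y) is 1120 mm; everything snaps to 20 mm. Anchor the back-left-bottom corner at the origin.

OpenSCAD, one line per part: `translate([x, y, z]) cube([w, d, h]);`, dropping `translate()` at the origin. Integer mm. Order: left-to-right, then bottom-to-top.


cube([240, 1120, 220]);
translate([240, 0, 0]) cube([240, 1120, 440]);
translate([480, 0, 0]) cube([240, 1120, 660]);
translate([720, 0, 0]) cube([240, 1120, 880]);
translate([960, 0, 0]) cube([240, 1120, 1100]);
translate([1200, 0, 0]) cube([240, 1120, 1320]);
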